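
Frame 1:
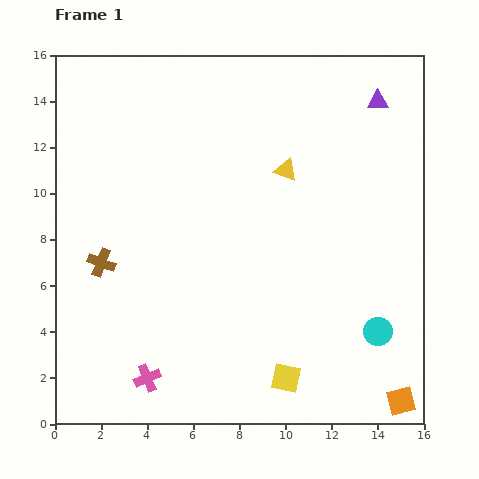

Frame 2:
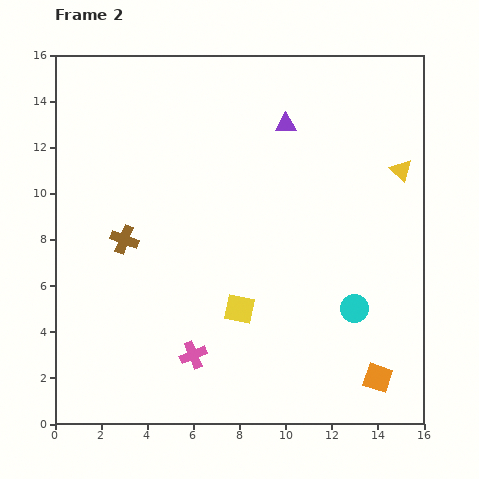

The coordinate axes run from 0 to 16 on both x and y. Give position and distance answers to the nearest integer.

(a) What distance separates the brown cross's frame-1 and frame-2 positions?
1

The brown cross moved from (2, 7) to (3, 8), a distance of √(1² + 1²) ≈ 1.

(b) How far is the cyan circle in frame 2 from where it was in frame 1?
1

The cyan circle moved from (14, 4) to (13, 5), a distance of √(1² + 1²) ≈ 1.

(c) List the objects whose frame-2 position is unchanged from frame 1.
none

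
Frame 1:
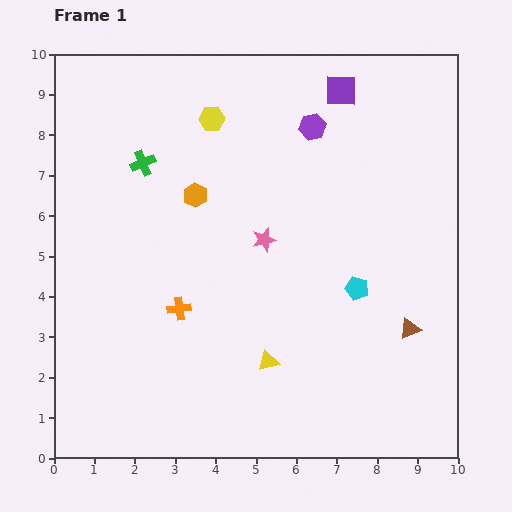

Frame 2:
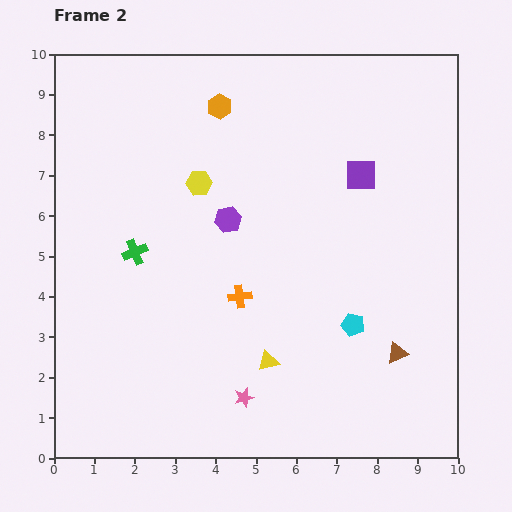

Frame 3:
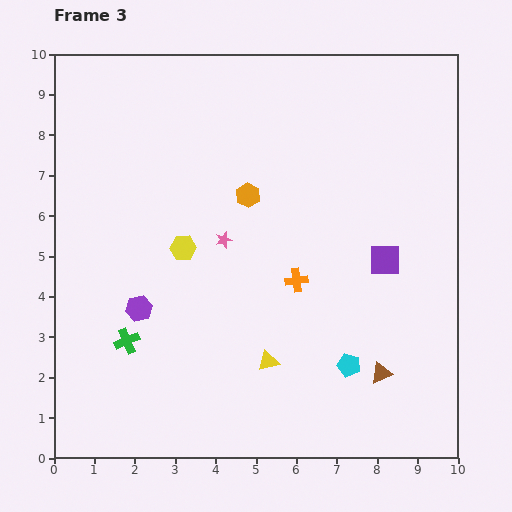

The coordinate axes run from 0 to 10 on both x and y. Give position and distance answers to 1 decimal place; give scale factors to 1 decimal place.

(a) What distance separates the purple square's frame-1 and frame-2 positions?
2.2

The purple square moved from (7.1, 9.1) to (7.6, 7.0), a distance of √(0.5² + 2.1²) ≈ 2.2.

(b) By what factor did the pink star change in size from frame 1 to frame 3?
0.7×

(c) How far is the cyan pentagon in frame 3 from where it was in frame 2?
1.0

The cyan pentagon moved from (7.4, 3.3) to (7.3, 2.3), a distance of √(0.1² + 1.0²) ≈ 1.0.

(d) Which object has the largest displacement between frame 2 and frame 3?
the pink star

(moved 3.9; next 3.1)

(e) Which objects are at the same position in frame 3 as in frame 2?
the yellow triangle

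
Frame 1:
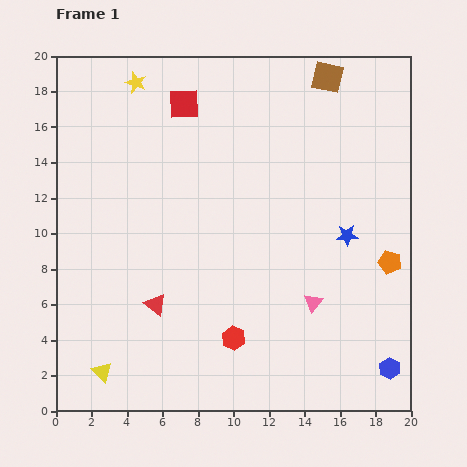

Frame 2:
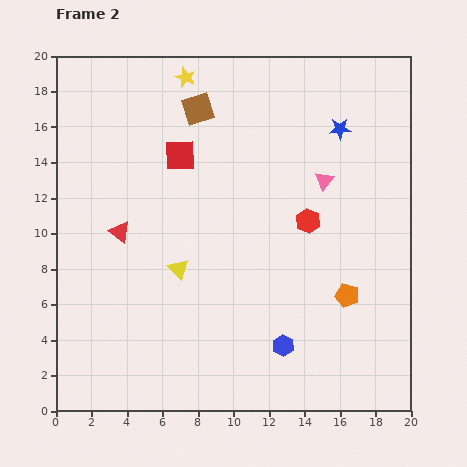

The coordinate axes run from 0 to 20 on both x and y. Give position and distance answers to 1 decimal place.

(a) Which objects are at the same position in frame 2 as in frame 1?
none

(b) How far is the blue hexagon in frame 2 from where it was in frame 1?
6.1

The blue hexagon moved from (18.8, 2.4) to (12.8, 3.7), a distance of √(6.0² + 1.3²) ≈ 6.1.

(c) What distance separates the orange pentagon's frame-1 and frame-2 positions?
3.1

The orange pentagon moved from (18.8, 8.4) to (16.4, 6.5), a distance of √(2.4² + 1.9²) ≈ 3.1.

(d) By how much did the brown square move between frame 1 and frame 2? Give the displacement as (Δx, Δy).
(-7.3, -1.8)

The brown square was at (15.3, 18.8) in frame 1 and (8.0, 17.0) in frame 2.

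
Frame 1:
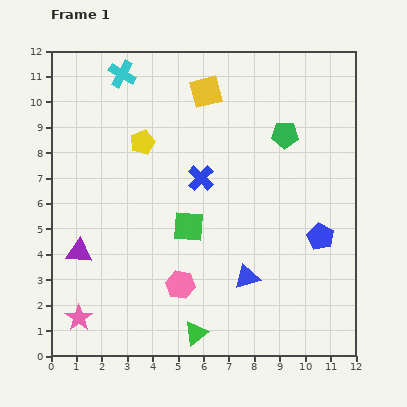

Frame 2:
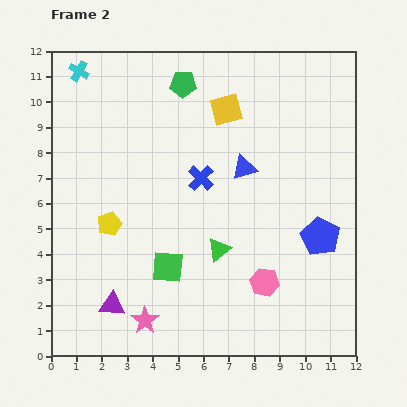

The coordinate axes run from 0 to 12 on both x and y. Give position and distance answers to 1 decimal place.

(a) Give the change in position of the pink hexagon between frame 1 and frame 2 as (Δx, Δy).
(3.3, 0.1)

The pink hexagon was at (5.1, 2.8) in frame 1 and (8.4, 2.9) in frame 2.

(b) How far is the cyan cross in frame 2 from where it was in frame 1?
1.7

The cyan cross moved from (2.8, 11.1) to (1.1, 11.2), a distance of √(1.7² + 0.1²) ≈ 1.7.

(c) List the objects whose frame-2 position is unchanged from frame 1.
the blue cross, the blue pentagon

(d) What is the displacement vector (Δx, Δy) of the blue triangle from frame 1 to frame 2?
(-0.1, 4.3)

The blue triangle was at (7.7, 3.1) in frame 1 and (7.6, 7.4) in frame 2.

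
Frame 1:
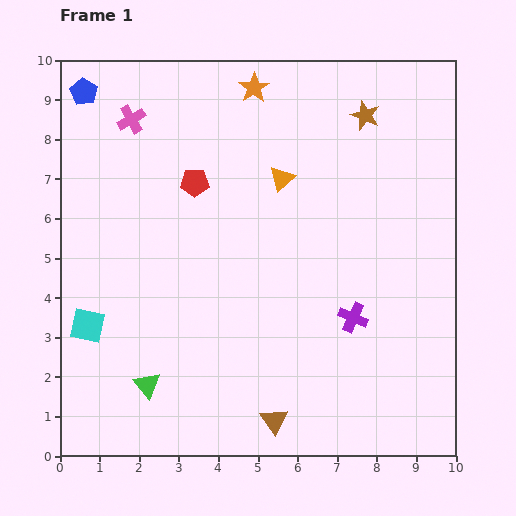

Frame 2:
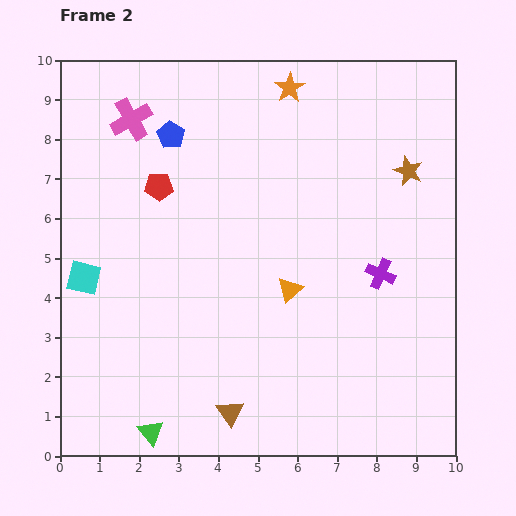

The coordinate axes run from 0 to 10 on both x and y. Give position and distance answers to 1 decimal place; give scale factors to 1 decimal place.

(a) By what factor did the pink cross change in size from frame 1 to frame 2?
1.5×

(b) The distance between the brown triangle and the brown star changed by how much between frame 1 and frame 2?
-0.4

Distance in frame 1: 8.0. Distance in frame 2: 7.6.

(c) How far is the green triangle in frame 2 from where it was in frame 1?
1.2

The green triangle moved from (2.2, 1.8) to (2.3, 0.6), a distance of √(0.1² + 1.2²) ≈ 1.2.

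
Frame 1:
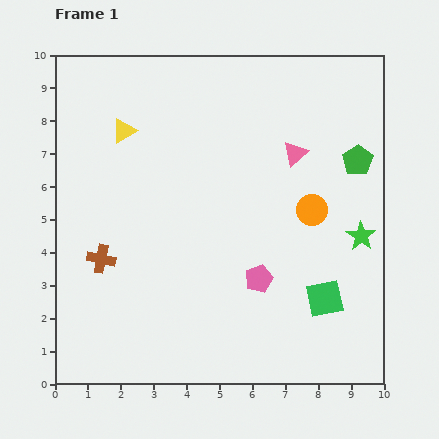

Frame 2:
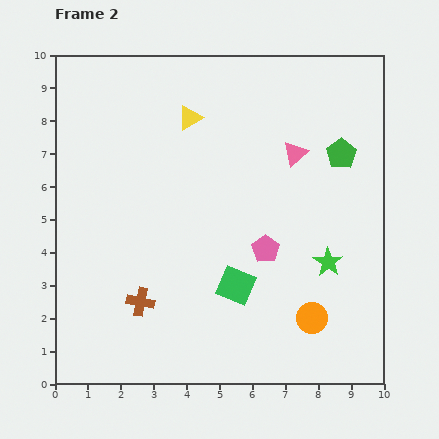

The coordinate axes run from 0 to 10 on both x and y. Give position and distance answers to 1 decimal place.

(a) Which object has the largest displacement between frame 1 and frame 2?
the orange circle

(moved 3.3; next 2.7)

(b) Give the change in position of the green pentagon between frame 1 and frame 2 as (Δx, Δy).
(-0.5, 0.2)

The green pentagon was at (9.2, 6.8) in frame 1 and (8.7, 7.0) in frame 2.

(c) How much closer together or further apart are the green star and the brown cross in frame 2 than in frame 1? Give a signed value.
-2.1

Distance in frame 1: 7.9. Distance in frame 2: 5.8.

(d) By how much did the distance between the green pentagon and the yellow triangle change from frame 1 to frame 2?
-2.5

Distance in frame 1: 7.2. Distance in frame 2: 4.7.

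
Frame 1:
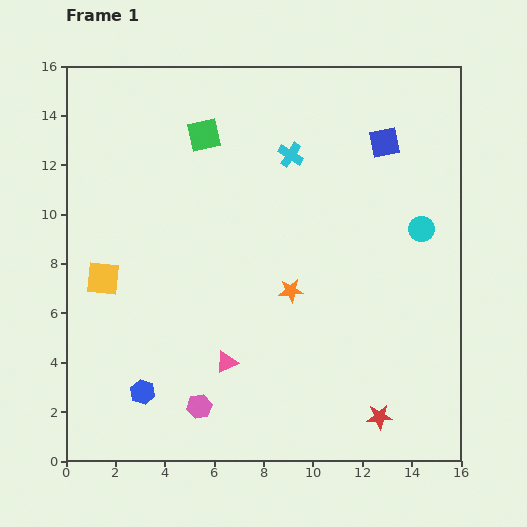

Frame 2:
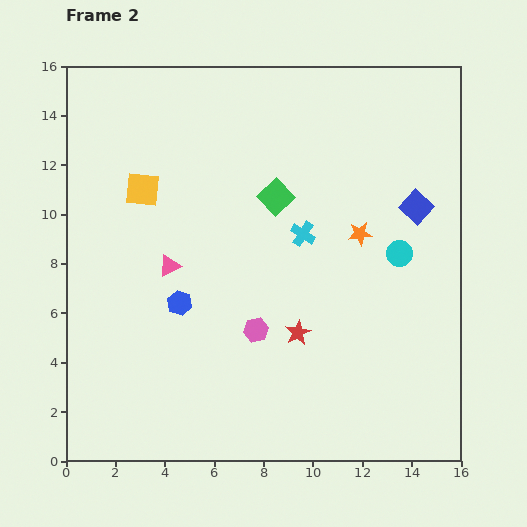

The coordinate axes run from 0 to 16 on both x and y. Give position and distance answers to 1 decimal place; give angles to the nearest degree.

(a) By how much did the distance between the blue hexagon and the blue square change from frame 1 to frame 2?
-3.7

Distance in frame 1: 14.1. Distance in frame 2: 10.4.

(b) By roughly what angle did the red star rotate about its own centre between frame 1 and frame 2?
25° counter-clockwise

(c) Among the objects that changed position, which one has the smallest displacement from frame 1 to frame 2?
the cyan circle

(moved 1.3)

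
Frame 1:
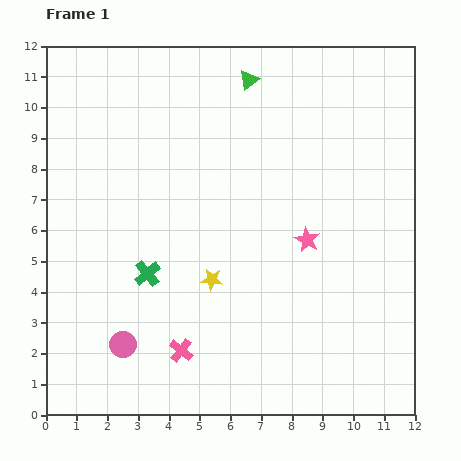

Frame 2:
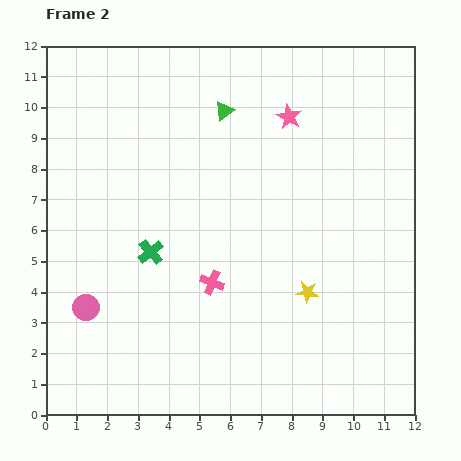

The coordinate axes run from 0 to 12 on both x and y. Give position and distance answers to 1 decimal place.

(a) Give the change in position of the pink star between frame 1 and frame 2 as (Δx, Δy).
(-0.6, 4.0)

The pink star was at (8.5, 5.7) in frame 1 and (7.9, 9.7) in frame 2.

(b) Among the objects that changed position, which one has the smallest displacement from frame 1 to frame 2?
the green cross

(moved 0.7)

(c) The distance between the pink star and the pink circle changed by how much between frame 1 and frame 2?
+2.2

Distance in frame 1: 6.9. Distance in frame 2: 9.1.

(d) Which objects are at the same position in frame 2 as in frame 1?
none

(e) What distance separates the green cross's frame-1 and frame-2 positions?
0.7

The green cross moved from (3.3, 4.6) to (3.4, 5.3), a distance of √(0.1² + 0.7²) ≈ 0.7.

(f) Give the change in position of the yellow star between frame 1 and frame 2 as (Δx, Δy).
(3.1, -0.4)

The yellow star was at (5.4, 4.4) in frame 1 and (8.5, 4.0) in frame 2.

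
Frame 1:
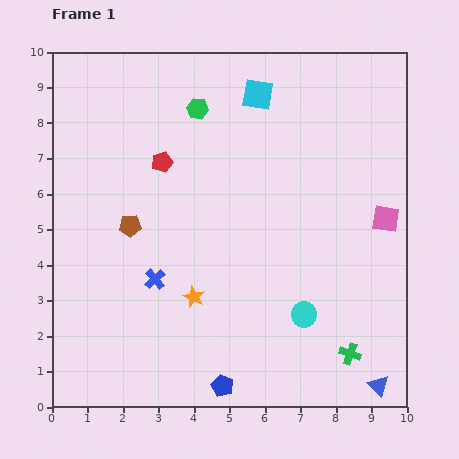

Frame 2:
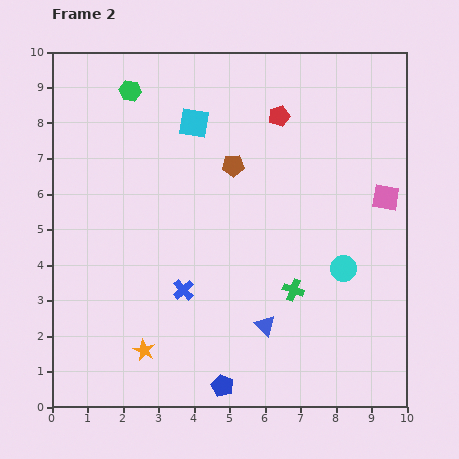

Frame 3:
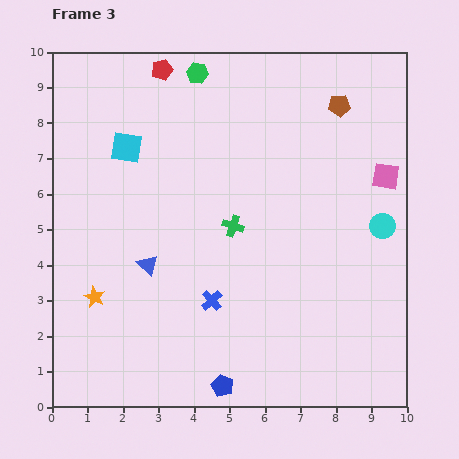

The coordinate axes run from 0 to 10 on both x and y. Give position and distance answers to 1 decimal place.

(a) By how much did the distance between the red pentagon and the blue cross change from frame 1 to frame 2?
+2.3

Distance in frame 1: 3.3. Distance in frame 2: 5.6.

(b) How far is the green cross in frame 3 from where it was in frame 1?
4.9

The green cross moved from (8.4, 1.5) to (5.1, 5.1), a distance of √(3.3² + 3.6²) ≈ 4.9.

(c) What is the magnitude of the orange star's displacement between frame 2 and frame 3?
2.1

The orange star moved from (2.6, 1.6) to (1.2, 3.1), a distance of √(1.4² + 1.5²) ≈ 2.1.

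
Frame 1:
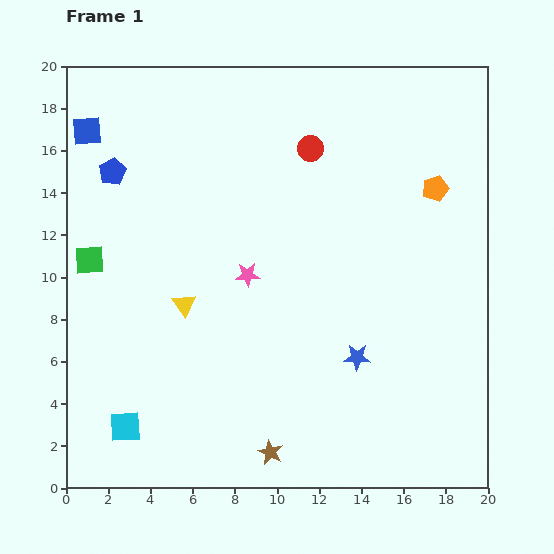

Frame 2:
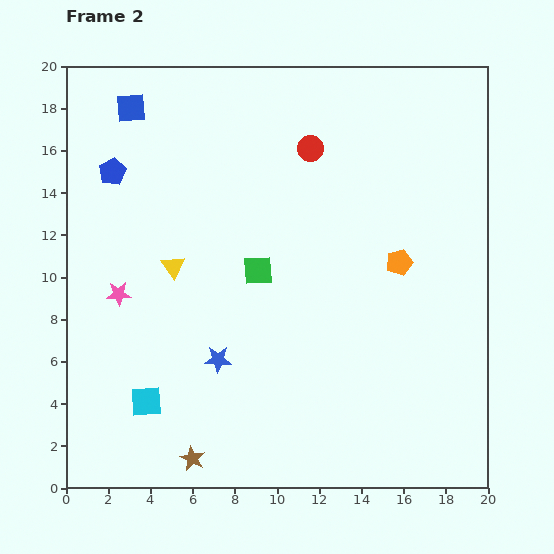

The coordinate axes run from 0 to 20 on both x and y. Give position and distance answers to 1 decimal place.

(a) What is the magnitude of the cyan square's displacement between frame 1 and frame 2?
1.6

The cyan square moved from (2.8, 2.9) to (3.8, 4.1), a distance of √(1.0² + 1.2²) ≈ 1.6.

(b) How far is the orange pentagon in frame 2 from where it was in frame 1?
3.9

The orange pentagon moved from (17.5, 14.2) to (15.8, 10.7), a distance of √(1.7² + 3.5²) ≈ 3.9.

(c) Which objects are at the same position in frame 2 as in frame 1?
the red circle, the blue pentagon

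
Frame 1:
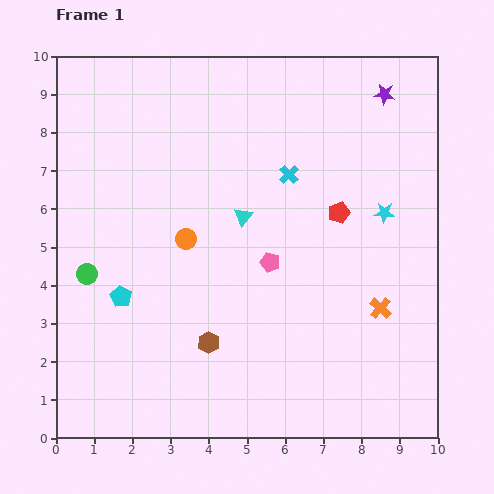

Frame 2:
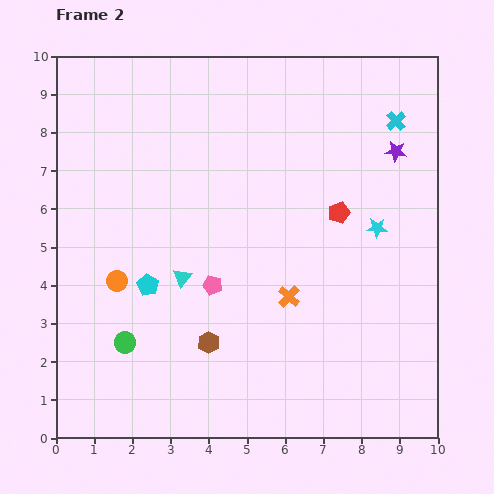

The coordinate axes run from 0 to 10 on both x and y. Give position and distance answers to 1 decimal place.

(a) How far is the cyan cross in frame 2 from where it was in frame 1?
3.1

The cyan cross moved from (6.1, 6.9) to (8.9, 8.3), a distance of √(2.8² + 1.4²) ≈ 3.1.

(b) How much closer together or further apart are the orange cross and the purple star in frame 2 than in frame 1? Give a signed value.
-0.9

Distance in frame 1: 5.6. Distance in frame 2: 4.7.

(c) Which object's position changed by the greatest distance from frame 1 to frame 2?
the cyan cross

(moved 3.1; next 2.4)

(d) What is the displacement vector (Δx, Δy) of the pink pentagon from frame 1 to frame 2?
(-1.5, -0.6)

The pink pentagon was at (5.6, 4.6) in frame 1 and (4.1, 4.0) in frame 2.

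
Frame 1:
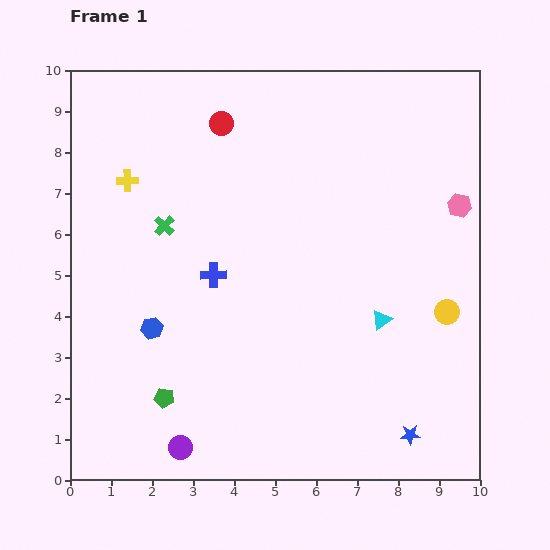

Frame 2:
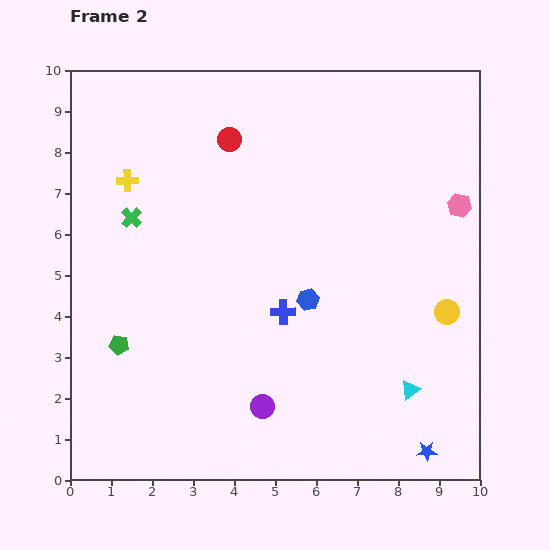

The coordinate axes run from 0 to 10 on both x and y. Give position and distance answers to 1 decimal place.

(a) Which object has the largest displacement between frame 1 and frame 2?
the blue hexagon

(moved 3.9; next 2.2)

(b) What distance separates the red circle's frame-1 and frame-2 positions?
0.4

The red circle moved from (3.7, 8.7) to (3.9, 8.3), a distance of √(0.2² + 0.4²) ≈ 0.4.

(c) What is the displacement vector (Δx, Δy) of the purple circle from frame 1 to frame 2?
(2.0, 1.0)

The purple circle was at (2.7, 0.8) in frame 1 and (4.7, 1.8) in frame 2.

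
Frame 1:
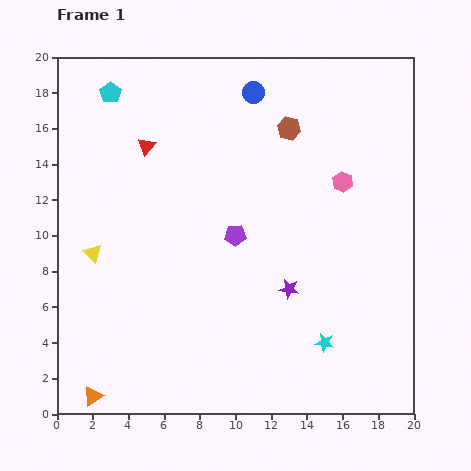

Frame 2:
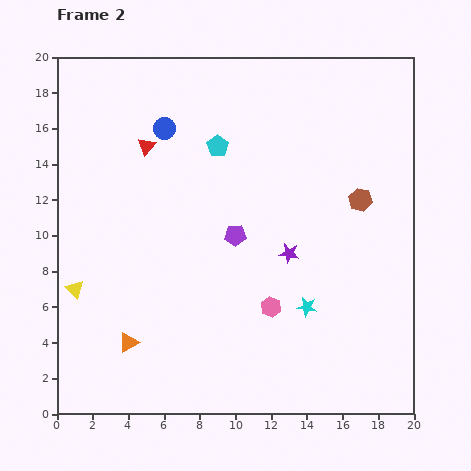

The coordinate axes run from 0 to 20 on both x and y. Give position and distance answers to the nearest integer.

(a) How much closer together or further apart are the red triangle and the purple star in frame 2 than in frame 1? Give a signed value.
-1

Distance in frame 1: 11. Distance in frame 2: 10.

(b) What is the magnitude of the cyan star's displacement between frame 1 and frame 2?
2

The cyan star moved from (15, 4) to (14, 6), a distance of √(1² + 2²) ≈ 2.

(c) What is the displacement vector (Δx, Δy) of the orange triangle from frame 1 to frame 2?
(2, 3)

The orange triangle was at (2, 1) in frame 1 and (4, 4) in frame 2.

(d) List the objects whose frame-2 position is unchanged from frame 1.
the red triangle, the purple pentagon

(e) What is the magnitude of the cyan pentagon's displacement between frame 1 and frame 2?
7

The cyan pentagon moved from (3, 18) to (9, 15), a distance of √(6² + 3²) ≈ 7.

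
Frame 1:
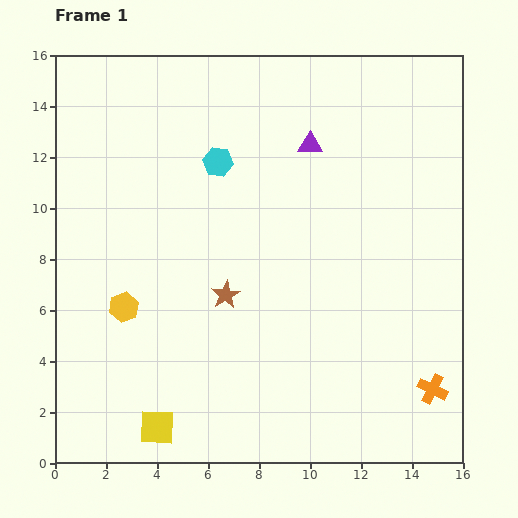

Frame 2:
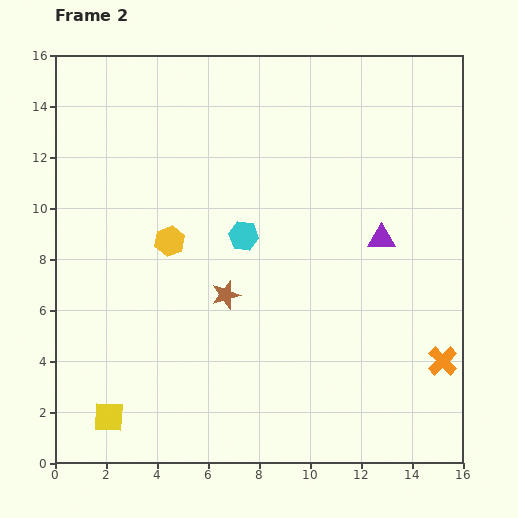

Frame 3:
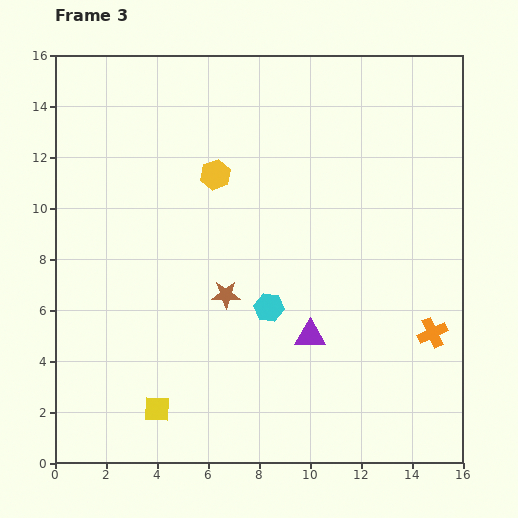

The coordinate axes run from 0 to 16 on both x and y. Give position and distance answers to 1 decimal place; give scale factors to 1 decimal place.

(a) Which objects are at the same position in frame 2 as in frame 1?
the brown star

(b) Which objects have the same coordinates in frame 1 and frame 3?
the brown star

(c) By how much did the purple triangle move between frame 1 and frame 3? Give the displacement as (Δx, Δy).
(0.0, -7.5)

The purple triangle was at (10.0, 12.5) in frame 1 and (10.0, 5.0) in frame 3.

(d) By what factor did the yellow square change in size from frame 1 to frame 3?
0.7×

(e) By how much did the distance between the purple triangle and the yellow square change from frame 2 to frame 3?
-6.1

Distance in frame 2: 12.8. Distance in frame 3: 6.7.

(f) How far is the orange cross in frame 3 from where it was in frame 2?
1.2

The orange cross moved from (15.2, 4.0) to (14.8, 5.1), a distance of √(0.4² + 1.1²) ≈ 1.2.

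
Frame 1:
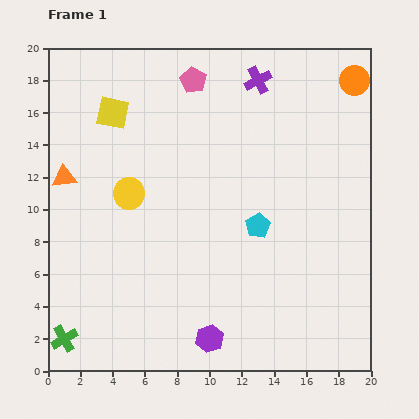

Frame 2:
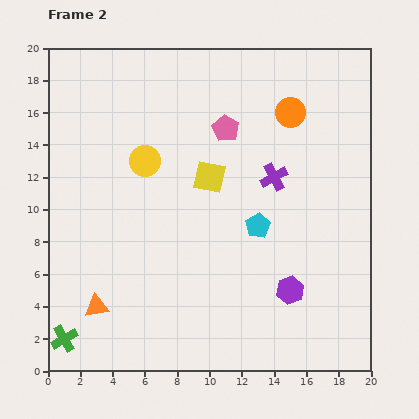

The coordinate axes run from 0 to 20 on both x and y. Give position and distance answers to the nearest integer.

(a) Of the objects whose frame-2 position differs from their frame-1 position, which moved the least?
the yellow circle

(moved 2)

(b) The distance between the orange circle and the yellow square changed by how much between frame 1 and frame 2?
-9

Distance in frame 1: 15. Distance in frame 2: 6.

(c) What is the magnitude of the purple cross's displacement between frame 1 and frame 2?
6

The purple cross moved from (13, 18) to (14, 12), a distance of √(1² + 6²) ≈ 6.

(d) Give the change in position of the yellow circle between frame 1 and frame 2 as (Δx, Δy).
(1, 2)

The yellow circle was at (5, 11) in frame 1 and (6, 13) in frame 2.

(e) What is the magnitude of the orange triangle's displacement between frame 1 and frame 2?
8

The orange triangle moved from (1, 12) to (3, 4), a distance of √(2² + 8²) ≈ 8.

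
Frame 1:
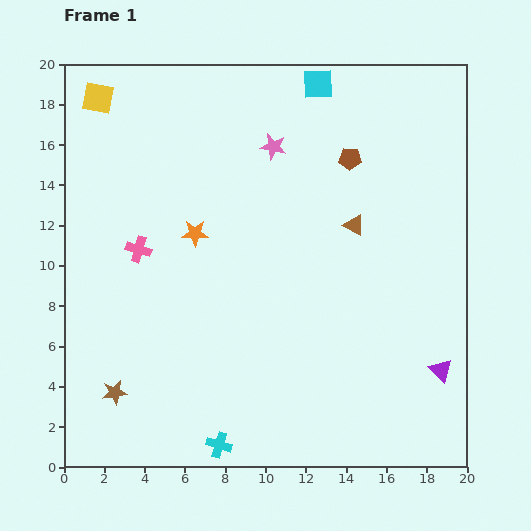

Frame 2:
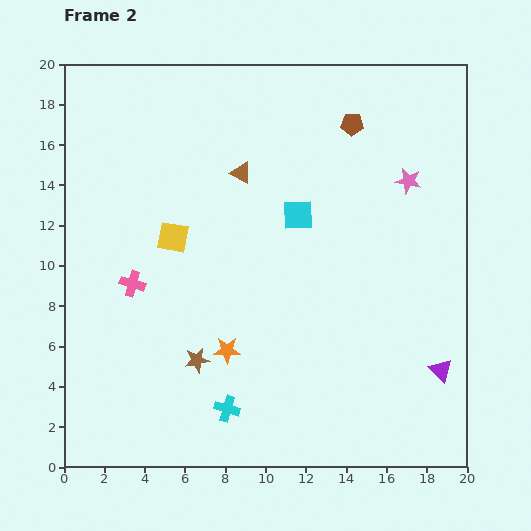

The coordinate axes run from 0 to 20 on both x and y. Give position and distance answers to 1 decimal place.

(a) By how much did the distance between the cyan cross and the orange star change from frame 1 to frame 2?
-7.7

Distance in frame 1: 10.6. Distance in frame 2: 2.9.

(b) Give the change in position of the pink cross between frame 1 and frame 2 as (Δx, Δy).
(-0.3, -1.7)

The pink cross was at (3.7, 10.8) in frame 1 and (3.4, 9.1) in frame 2.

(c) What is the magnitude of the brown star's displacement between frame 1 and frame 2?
4.4

The brown star moved from (2.5, 3.7) to (6.6, 5.3), a distance of √(4.1² + 1.6²) ≈ 4.4.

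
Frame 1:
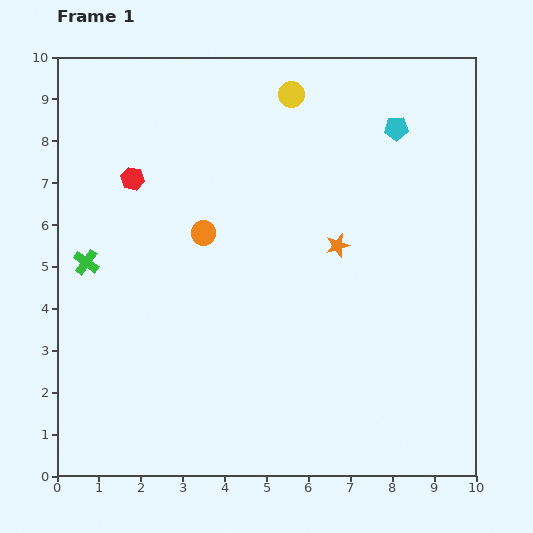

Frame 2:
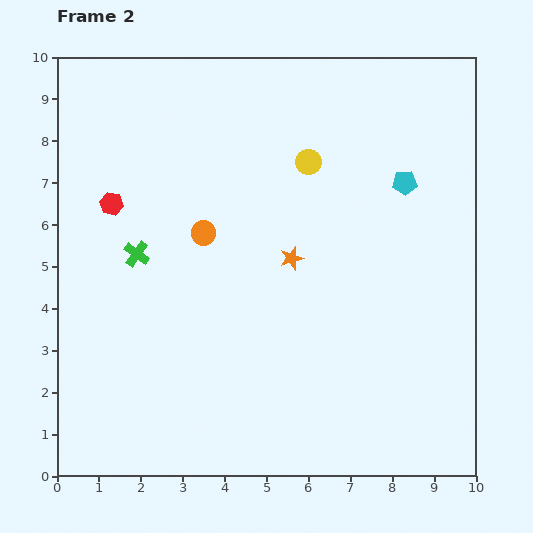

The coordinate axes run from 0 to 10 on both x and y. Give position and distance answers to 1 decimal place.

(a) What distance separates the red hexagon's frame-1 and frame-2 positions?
0.8

The red hexagon moved from (1.8, 7.1) to (1.3, 6.5), a distance of √(0.5² + 0.6²) ≈ 0.8.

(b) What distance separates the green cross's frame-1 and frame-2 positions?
1.2

The green cross moved from (0.7, 5.1) to (1.9, 5.3), a distance of √(1.2² + 0.2²) ≈ 1.2.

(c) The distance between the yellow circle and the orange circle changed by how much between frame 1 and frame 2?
-0.9

Distance in frame 1: 3.9. Distance in frame 2: 3.0.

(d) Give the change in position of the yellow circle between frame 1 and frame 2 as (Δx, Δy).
(0.4, -1.6)

The yellow circle was at (5.6, 9.1) in frame 1 and (6.0, 7.5) in frame 2.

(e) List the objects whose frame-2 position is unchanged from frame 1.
the orange circle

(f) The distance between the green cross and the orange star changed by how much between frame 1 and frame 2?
-2.3

Distance in frame 1: 6.0. Distance in frame 2: 3.7.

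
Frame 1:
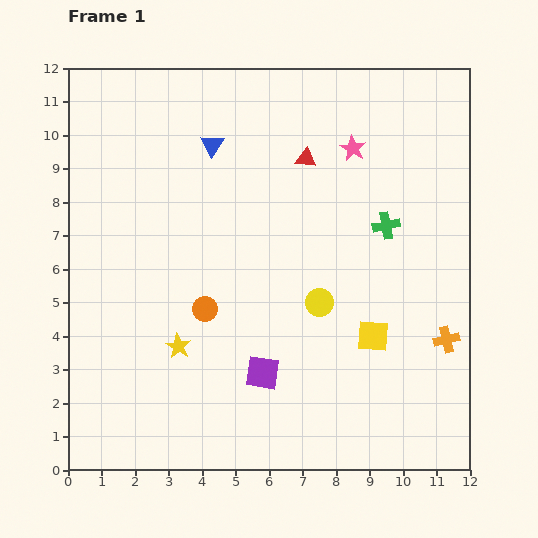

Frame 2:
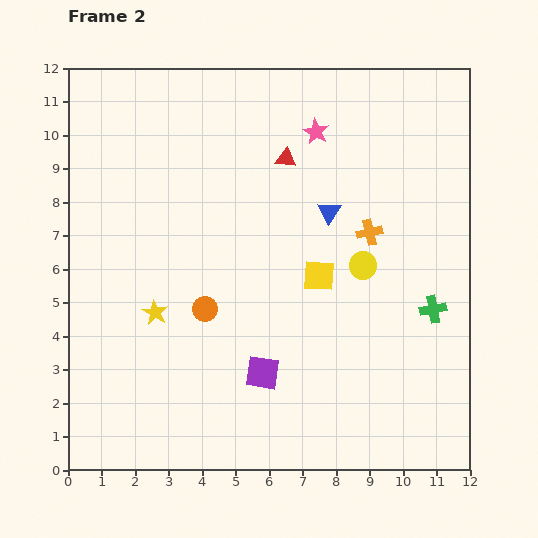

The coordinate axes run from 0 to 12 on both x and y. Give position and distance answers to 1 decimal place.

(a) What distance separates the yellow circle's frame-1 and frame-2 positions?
1.7

The yellow circle moved from (7.5, 5.0) to (8.8, 6.1), a distance of √(1.3² + 1.1²) ≈ 1.7.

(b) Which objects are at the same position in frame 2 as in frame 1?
the purple square, the orange circle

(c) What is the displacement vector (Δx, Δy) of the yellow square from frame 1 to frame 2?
(-1.6, 1.8)

The yellow square was at (9.1, 4.0) in frame 1 and (7.5, 5.8) in frame 2.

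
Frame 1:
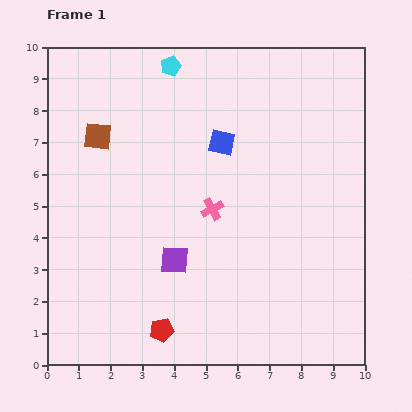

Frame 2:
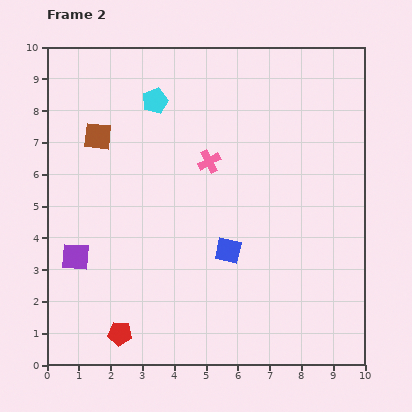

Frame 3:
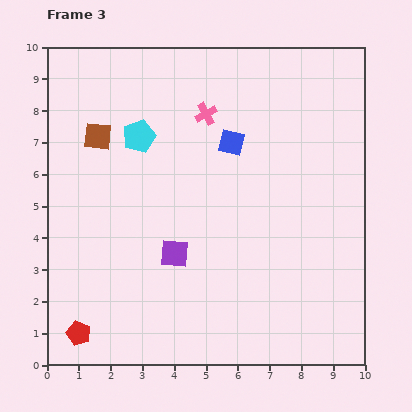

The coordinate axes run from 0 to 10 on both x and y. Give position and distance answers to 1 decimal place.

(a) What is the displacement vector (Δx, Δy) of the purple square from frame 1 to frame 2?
(-3.1, 0.1)

The purple square was at (4.0, 3.3) in frame 1 and (0.9, 3.4) in frame 2.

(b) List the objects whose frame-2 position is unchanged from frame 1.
the brown square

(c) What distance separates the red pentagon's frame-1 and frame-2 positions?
1.3

The red pentagon moved from (3.6, 1.1) to (2.3, 1.0), a distance of √(1.3² + 0.1²) ≈ 1.3.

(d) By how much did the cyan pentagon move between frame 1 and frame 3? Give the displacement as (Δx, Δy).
(-1.0, -2.2)

The cyan pentagon was at (3.9, 9.4) in frame 1 and (2.9, 7.2) in frame 3.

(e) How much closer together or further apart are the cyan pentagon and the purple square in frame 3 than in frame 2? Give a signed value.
-1.6

Distance in frame 2: 5.5. Distance in frame 3: 3.9.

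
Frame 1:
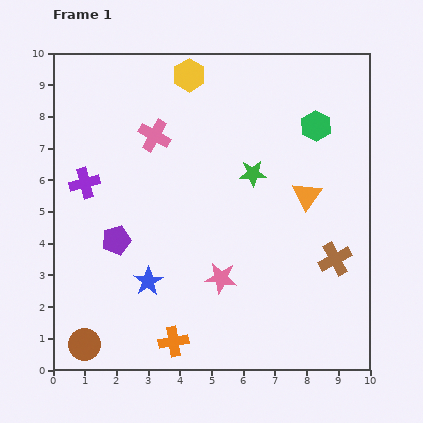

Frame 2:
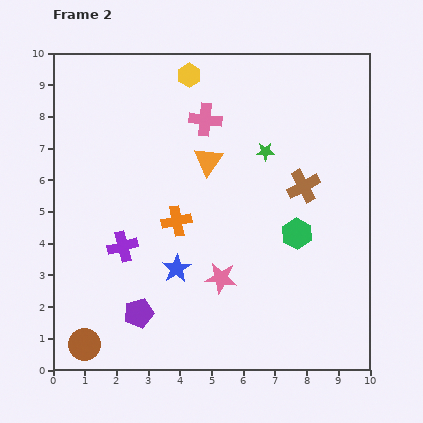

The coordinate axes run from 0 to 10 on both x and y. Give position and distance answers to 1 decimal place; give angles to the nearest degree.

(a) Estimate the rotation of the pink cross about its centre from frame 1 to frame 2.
23° counter-clockwise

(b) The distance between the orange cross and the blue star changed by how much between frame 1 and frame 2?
-0.6

Distance in frame 1: 2.1. Distance in frame 2: 1.5.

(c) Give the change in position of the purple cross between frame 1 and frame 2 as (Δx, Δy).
(1.2, -2.0)

The purple cross was at (1.0, 5.9) in frame 1 and (2.2, 3.9) in frame 2.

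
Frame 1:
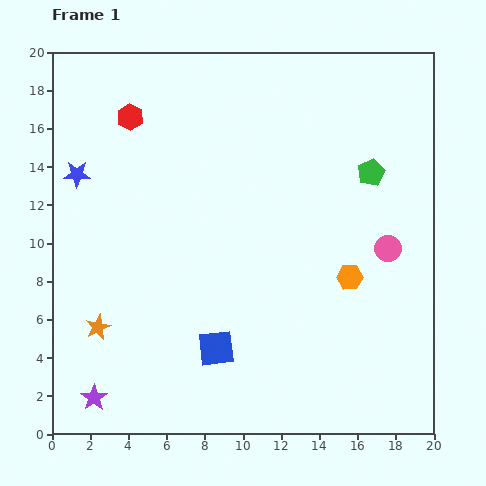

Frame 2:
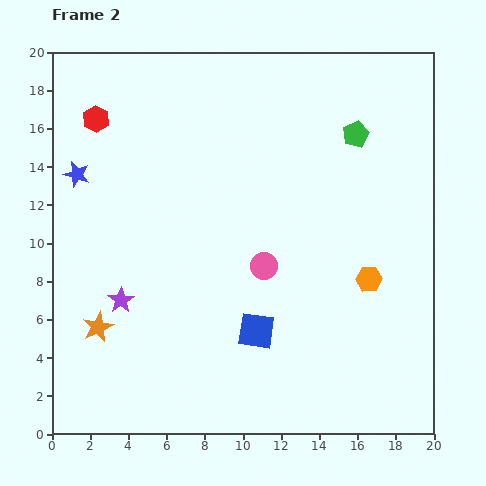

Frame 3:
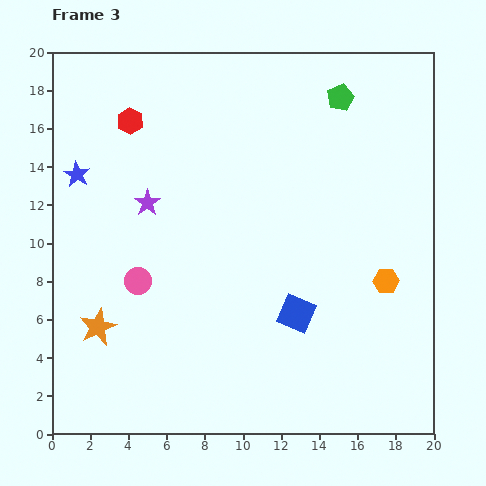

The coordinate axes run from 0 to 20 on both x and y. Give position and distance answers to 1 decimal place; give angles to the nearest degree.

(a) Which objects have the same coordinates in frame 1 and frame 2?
the blue star, the orange star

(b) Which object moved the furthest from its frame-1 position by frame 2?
the pink circle

(moved 6.6; next 5.3)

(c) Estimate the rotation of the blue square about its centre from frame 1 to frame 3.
30° clockwise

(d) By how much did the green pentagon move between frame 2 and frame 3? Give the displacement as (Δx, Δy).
(-0.8, 1.9)

The green pentagon was at (15.9, 15.7) in frame 2 and (15.1, 17.6) in frame 3.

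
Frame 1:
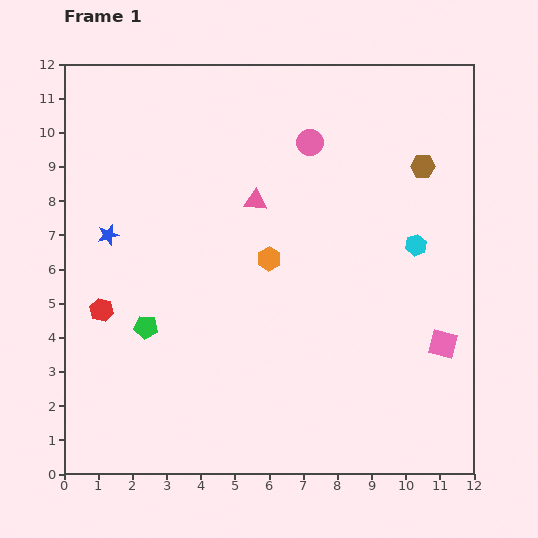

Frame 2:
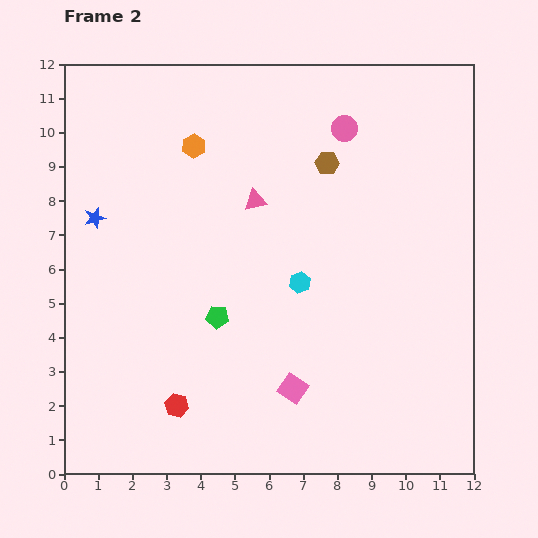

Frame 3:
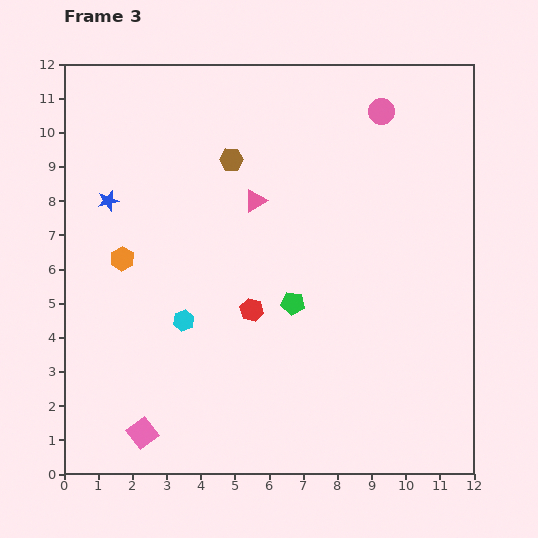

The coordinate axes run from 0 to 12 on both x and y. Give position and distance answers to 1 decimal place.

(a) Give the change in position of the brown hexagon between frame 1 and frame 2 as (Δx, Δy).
(-2.8, 0.1)

The brown hexagon was at (10.5, 9.0) in frame 1 and (7.7, 9.1) in frame 2.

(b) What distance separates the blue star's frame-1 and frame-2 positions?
0.6

The blue star moved from (1.3, 7.0) to (0.9, 7.5), a distance of √(0.4² + 0.5²) ≈ 0.6.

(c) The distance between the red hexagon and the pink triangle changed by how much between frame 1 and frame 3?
-2.3

Distance in frame 1: 5.5. Distance in frame 3: 3.2.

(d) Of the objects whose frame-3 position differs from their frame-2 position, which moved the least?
the blue star

(moved 0.6)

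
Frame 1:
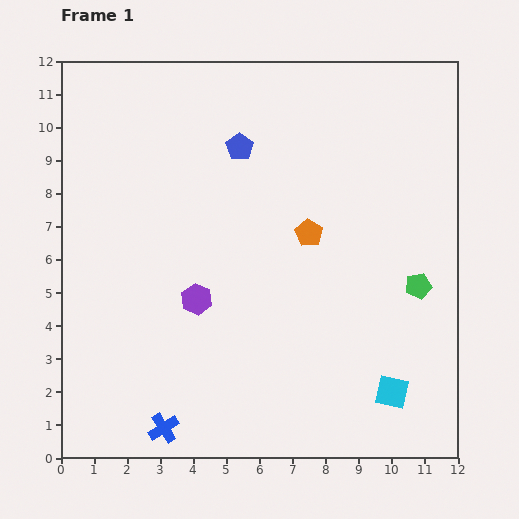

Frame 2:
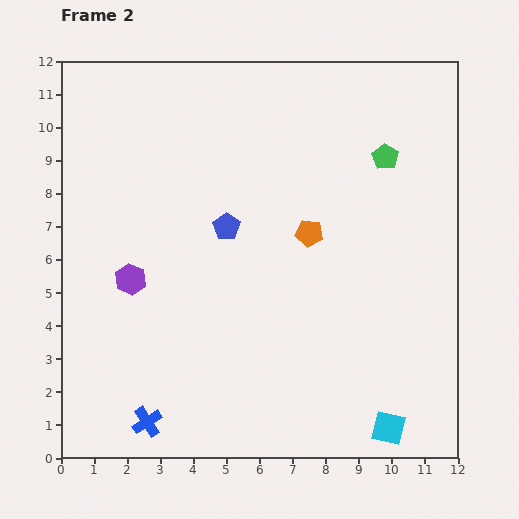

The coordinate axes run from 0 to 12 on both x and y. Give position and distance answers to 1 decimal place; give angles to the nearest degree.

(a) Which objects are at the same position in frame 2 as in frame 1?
the orange pentagon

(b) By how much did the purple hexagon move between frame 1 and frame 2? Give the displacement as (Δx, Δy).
(-2.0, 0.6)

The purple hexagon was at (4.1, 4.8) in frame 1 and (2.1, 5.4) in frame 2.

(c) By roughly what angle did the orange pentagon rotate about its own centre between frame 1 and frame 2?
24° counter-clockwise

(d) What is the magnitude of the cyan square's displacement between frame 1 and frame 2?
1.1

The cyan square moved from (10.0, 2.0) to (9.9, 0.9), a distance of √(0.1² + 1.1²) ≈ 1.1.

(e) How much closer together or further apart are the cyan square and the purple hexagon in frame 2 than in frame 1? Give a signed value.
+2.5

Distance in frame 1: 6.5. Distance in frame 2: 9.0.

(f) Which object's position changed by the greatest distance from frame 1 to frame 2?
the green pentagon

(moved 4.0; next 2.4)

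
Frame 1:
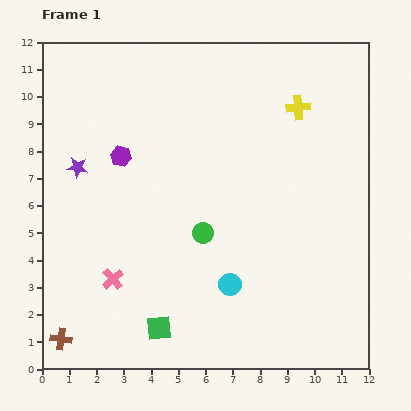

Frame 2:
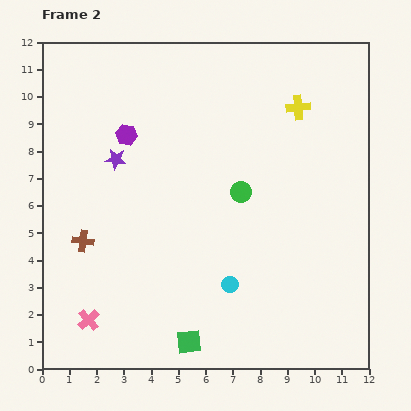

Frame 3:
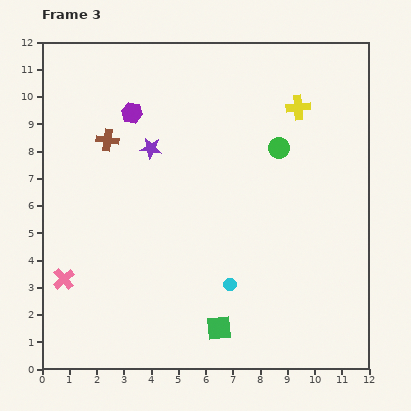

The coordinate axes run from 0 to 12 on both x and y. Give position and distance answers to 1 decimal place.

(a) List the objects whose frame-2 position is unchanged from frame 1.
the cyan circle, the yellow cross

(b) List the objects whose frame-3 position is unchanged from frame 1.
the cyan circle, the yellow cross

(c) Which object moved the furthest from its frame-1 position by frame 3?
the brown cross

(moved 7.5; next 4.2)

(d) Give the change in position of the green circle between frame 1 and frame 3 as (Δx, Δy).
(2.8, 3.1)

The green circle was at (5.9, 5.0) in frame 1 and (8.7, 8.1) in frame 3.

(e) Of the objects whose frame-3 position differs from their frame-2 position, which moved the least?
the purple hexagon

(moved 0.8)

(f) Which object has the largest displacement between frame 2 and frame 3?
the brown cross

(moved 3.8; next 2.1)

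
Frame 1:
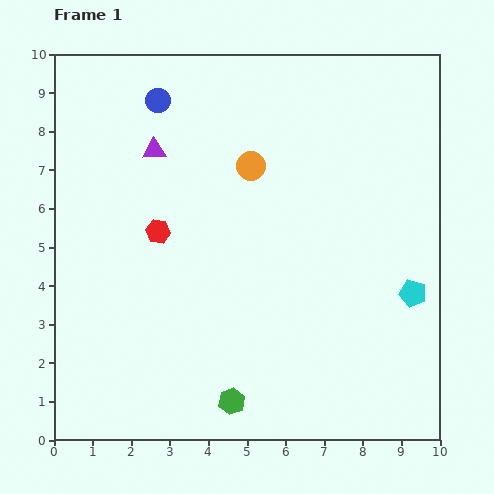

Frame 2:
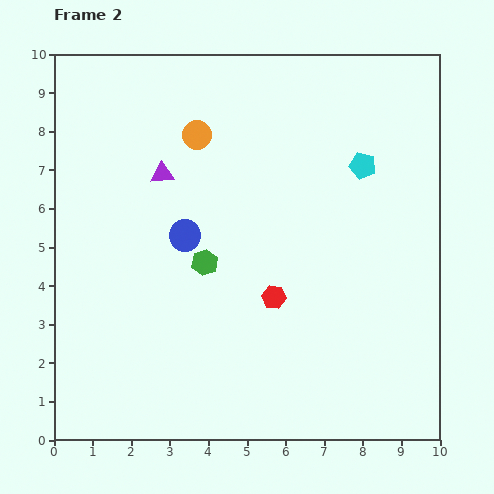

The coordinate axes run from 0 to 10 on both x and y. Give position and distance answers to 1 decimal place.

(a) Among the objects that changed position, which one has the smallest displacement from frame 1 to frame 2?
the purple triangle

(moved 0.6)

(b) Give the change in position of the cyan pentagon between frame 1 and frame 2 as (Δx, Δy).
(-1.3, 3.3)

The cyan pentagon was at (9.3, 3.8) in frame 1 and (8.0, 7.1) in frame 2.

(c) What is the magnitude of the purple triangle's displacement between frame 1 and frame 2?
0.6

The purple triangle moved from (2.6, 7.5) to (2.8, 6.9), a distance of √(0.2² + 0.6²) ≈ 0.6.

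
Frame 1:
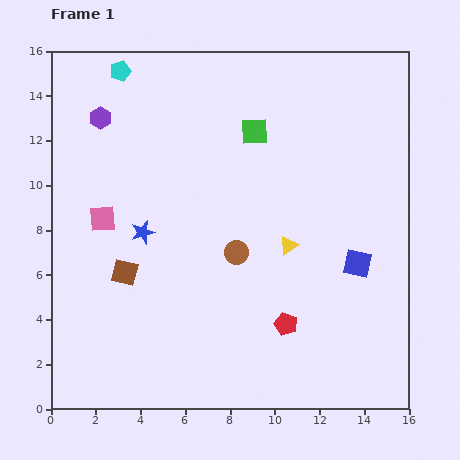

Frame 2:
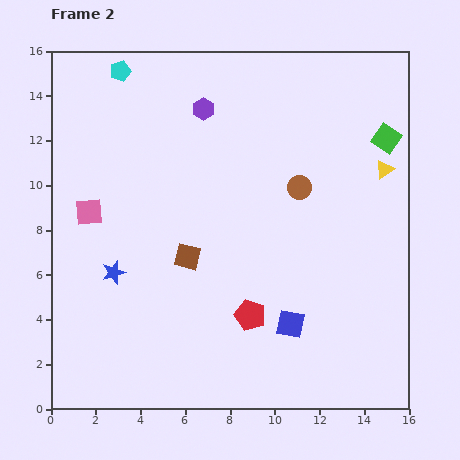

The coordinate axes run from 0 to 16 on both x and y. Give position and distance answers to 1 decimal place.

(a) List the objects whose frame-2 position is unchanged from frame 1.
the cyan pentagon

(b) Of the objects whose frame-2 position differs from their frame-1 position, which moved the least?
the pink square

(moved 0.7)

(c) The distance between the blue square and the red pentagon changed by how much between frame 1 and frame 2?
-2.4

Distance in frame 1: 4.2. Distance in frame 2: 1.8.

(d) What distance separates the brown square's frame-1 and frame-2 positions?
2.9

The brown square moved from (3.3, 6.1) to (6.1, 6.8), a distance of √(2.8² + 0.7²) ≈ 2.9.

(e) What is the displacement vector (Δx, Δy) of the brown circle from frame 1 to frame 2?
(2.8, 2.9)

The brown circle was at (8.3, 7.0) in frame 1 and (11.1, 9.9) in frame 2.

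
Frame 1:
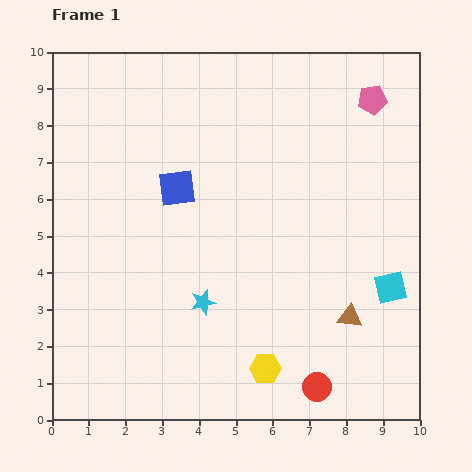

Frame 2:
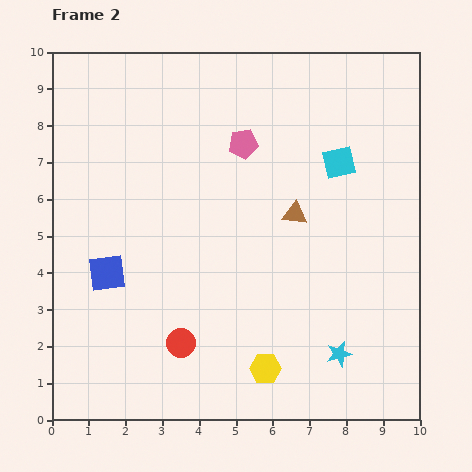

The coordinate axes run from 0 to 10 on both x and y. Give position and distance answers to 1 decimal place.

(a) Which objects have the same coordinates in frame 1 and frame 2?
the yellow hexagon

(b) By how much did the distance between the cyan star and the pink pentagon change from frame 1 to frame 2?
-0.9

Distance in frame 1: 7.2. Distance in frame 2: 6.3.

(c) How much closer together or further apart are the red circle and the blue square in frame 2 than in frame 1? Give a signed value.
-3.8

Distance in frame 1: 6.6. Distance in frame 2: 2.8.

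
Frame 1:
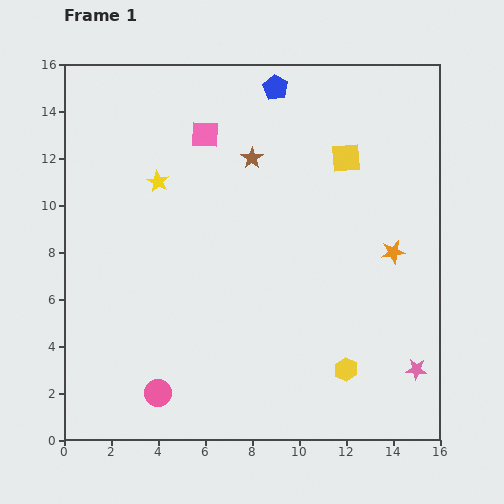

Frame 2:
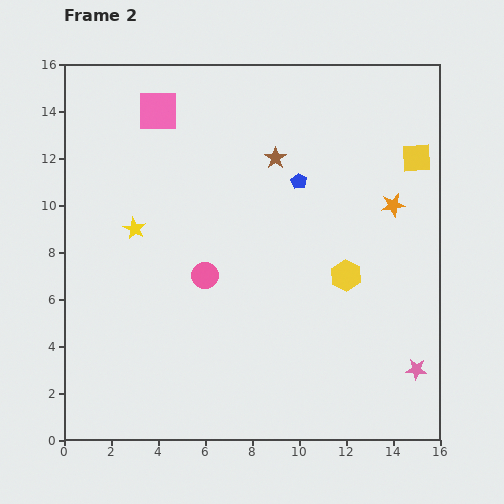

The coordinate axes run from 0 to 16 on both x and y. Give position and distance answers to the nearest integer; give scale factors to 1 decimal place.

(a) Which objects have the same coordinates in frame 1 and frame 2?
the pink star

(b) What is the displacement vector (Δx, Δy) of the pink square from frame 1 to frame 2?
(-2, 1)

The pink square was at (6, 13) in frame 1 and (4, 14) in frame 2.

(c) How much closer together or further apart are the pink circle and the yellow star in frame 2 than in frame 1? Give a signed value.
-5

Distance in frame 1: 9. Distance in frame 2: 4.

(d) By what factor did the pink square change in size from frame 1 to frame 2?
1.5×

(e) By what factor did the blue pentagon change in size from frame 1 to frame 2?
0.6×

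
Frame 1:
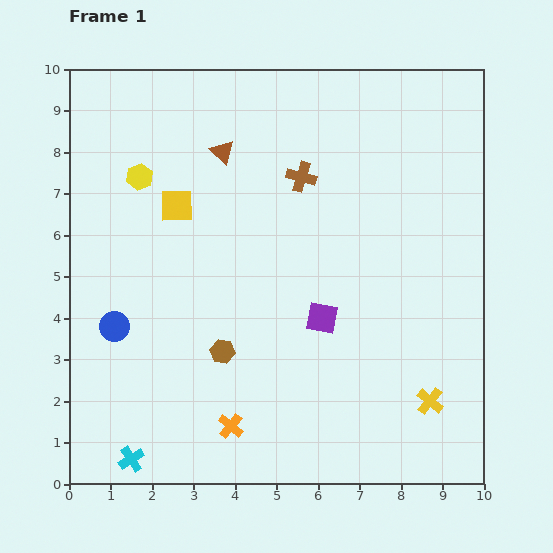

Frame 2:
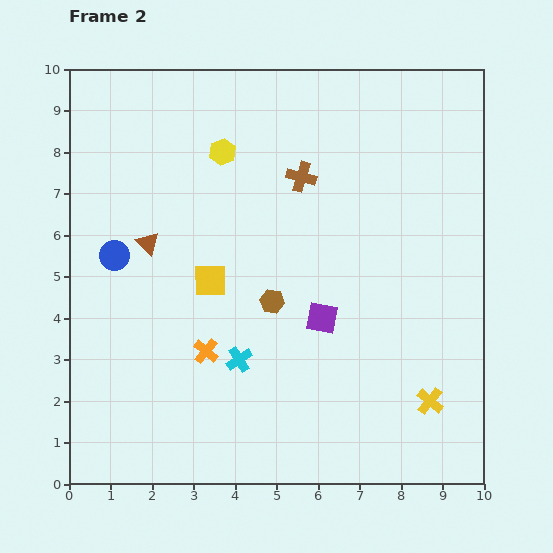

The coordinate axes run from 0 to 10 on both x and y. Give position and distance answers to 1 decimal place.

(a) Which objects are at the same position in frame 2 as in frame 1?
the purple square, the yellow cross, the brown cross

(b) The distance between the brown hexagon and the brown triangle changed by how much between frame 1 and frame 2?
-1.5

Distance in frame 1: 4.8. Distance in frame 2: 3.3.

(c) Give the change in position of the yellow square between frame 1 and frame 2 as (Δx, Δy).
(0.8, -1.8)

The yellow square was at (2.6, 6.7) in frame 1 and (3.4, 4.9) in frame 2.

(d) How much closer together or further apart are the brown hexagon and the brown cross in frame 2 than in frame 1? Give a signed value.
-1.5

Distance in frame 1: 4.6. Distance in frame 2: 3.1.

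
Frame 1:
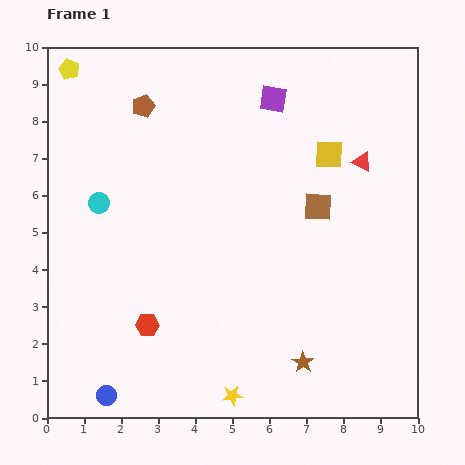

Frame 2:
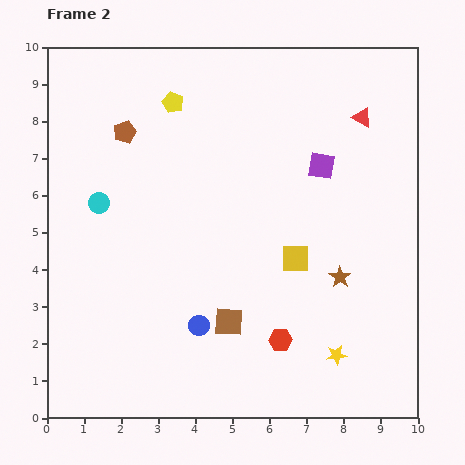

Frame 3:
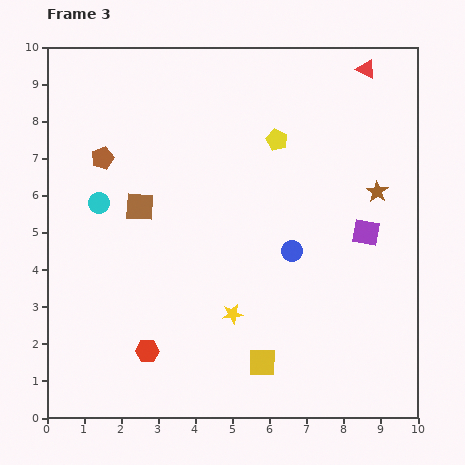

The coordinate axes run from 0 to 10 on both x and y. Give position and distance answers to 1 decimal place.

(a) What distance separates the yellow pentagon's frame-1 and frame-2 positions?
2.9

The yellow pentagon moved from (0.6, 9.4) to (3.4, 8.5), a distance of √(2.8² + 0.9²) ≈ 2.9.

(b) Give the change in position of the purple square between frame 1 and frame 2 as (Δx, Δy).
(1.3, -1.8)

The purple square was at (6.1, 8.6) in frame 1 and (7.4, 6.8) in frame 2.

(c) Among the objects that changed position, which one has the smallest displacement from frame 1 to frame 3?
the red hexagon

(moved 0.7)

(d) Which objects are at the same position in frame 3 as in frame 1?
the cyan circle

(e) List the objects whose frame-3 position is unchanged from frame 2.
the cyan circle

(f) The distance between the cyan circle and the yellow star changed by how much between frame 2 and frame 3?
-2.9

Distance in frame 2: 7.6. Distance in frame 3: 4.7.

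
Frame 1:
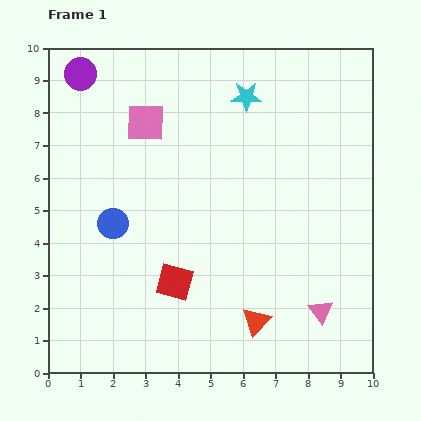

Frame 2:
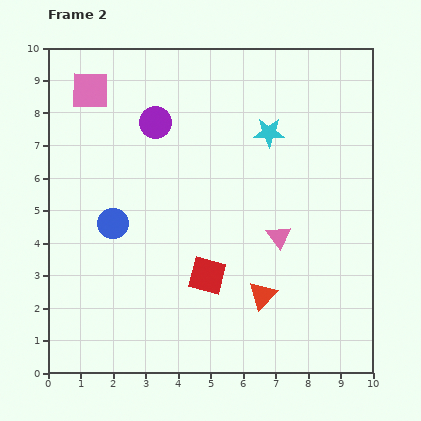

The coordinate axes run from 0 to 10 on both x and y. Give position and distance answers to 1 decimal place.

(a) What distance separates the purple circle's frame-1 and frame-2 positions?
2.7

The purple circle moved from (1.0, 9.2) to (3.3, 7.7), a distance of √(2.3² + 1.5²) ≈ 2.7.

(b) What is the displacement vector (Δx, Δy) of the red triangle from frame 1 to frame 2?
(0.2, 0.8)

The red triangle was at (6.4, 1.6) in frame 1 and (6.6, 2.4) in frame 2.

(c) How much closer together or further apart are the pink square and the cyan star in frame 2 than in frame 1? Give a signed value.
+2.5

Distance in frame 1: 3.2. Distance in frame 2: 5.7.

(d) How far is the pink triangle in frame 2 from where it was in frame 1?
2.6

The pink triangle moved from (8.4, 1.9) to (7.1, 4.2), a distance of √(1.3² + 2.3²) ≈ 2.6.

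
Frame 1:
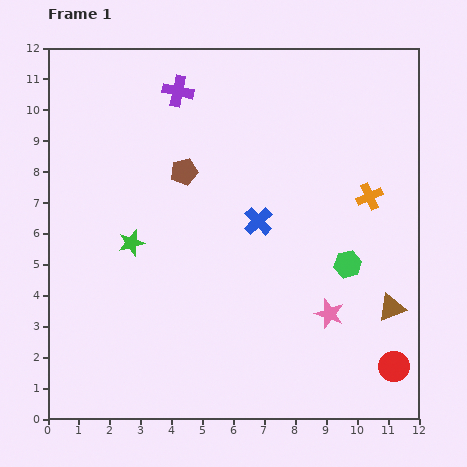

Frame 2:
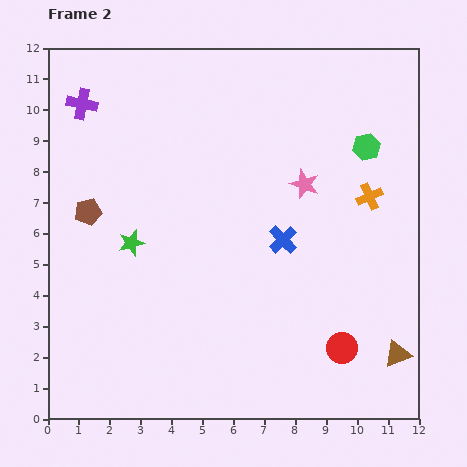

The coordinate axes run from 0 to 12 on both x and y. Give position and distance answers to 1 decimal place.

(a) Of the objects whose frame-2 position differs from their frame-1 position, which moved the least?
the blue cross

(moved 1.0)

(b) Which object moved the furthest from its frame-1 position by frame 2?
the pink star

(moved 4.3; next 3.8)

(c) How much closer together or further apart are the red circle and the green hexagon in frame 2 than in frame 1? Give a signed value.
+2.9

Distance in frame 1: 3.6. Distance in frame 2: 6.5.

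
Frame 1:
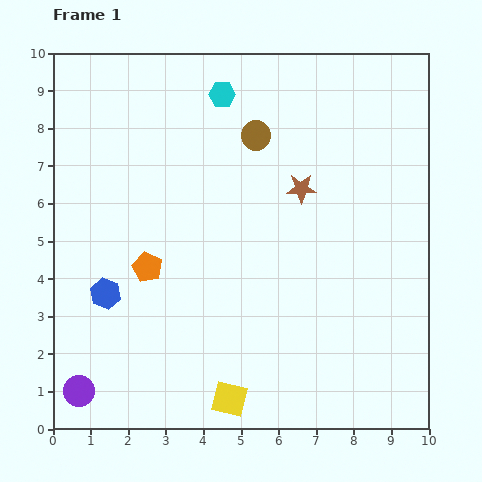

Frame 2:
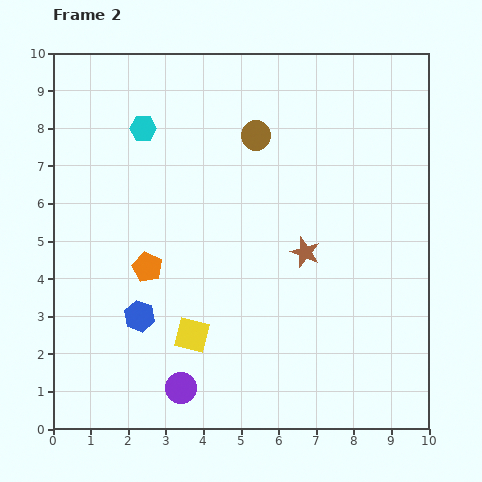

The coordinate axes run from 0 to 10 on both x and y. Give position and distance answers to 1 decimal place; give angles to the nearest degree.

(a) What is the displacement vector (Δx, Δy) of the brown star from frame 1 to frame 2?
(0.1, -1.7)

The brown star was at (6.6, 6.4) in frame 1 and (6.7, 4.7) in frame 2.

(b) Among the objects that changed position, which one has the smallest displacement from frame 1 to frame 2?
the blue hexagon

(moved 1.1)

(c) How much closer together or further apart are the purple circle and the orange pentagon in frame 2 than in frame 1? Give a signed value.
-0.5

Distance in frame 1: 3.8. Distance in frame 2: 3.3.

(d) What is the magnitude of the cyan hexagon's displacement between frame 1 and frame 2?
2.3

The cyan hexagon moved from (4.5, 8.9) to (2.4, 8.0), a distance of √(2.1² + 0.9²) ≈ 2.3.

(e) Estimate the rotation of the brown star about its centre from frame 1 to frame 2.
23° clockwise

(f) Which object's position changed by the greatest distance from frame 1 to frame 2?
the purple circle

(moved 2.7; next 2.3)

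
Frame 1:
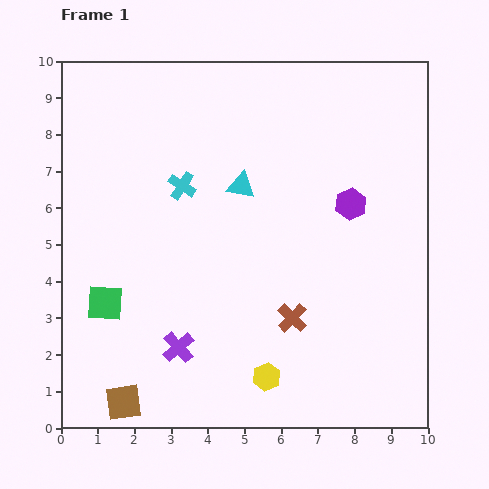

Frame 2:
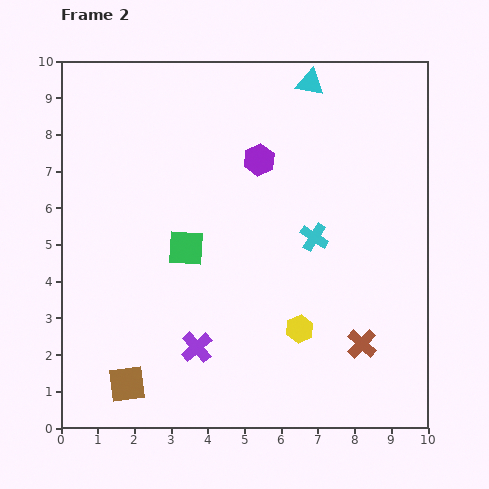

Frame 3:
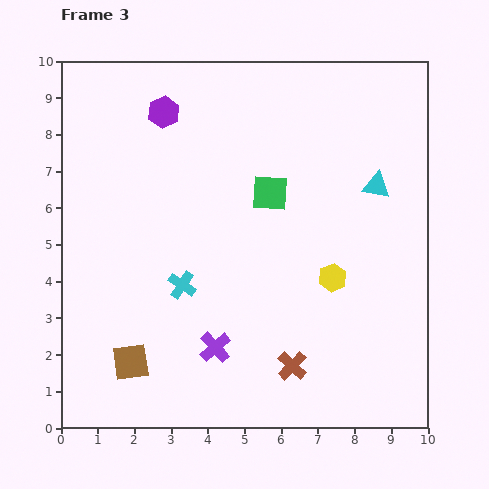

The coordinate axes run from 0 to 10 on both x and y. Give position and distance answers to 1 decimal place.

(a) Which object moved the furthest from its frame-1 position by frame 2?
the cyan cross

(moved 3.9; next 3.4)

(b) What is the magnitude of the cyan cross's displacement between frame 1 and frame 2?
3.9

The cyan cross moved from (3.3, 6.6) to (6.9, 5.2), a distance of √(3.6² + 1.4²) ≈ 3.9.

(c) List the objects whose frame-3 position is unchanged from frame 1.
none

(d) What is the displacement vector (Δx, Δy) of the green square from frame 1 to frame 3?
(4.5, 3.0)

The green square was at (1.2, 3.4) in frame 1 and (5.7, 6.4) in frame 3.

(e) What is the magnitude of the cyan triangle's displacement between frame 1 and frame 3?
3.7

The cyan triangle moved from (4.9, 6.6) to (8.6, 6.6), a distance of √(3.7² + 0.0²) ≈ 3.7.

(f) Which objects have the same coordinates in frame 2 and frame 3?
none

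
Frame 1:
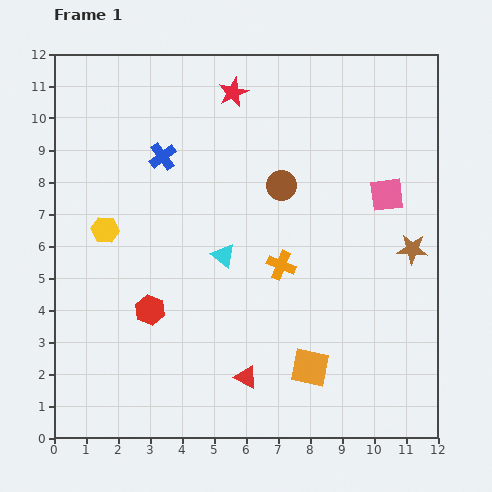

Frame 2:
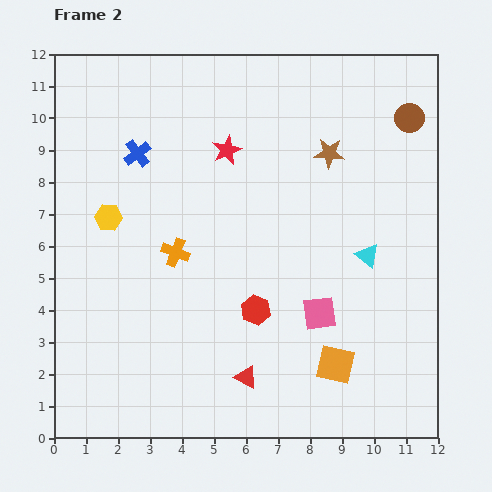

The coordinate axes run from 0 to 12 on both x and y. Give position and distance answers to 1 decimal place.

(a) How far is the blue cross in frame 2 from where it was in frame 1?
0.8

The blue cross moved from (3.4, 8.8) to (2.6, 8.9), a distance of √(0.8² + 0.1²) ≈ 0.8.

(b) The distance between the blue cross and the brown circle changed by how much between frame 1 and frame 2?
+4.8

Distance in frame 1: 3.8. Distance in frame 2: 8.6.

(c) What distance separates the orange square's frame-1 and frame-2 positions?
0.8

The orange square moved from (8.0, 2.2) to (8.8, 2.3), a distance of √(0.8² + 0.1²) ≈ 0.8.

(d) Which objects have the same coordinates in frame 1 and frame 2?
the red triangle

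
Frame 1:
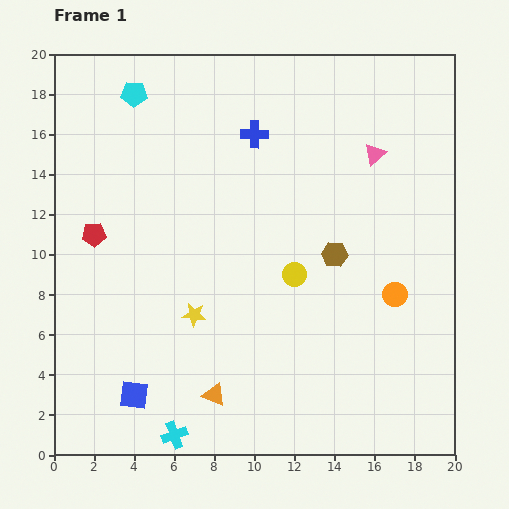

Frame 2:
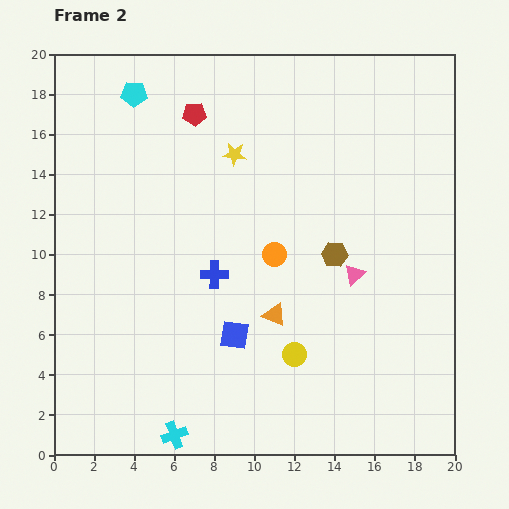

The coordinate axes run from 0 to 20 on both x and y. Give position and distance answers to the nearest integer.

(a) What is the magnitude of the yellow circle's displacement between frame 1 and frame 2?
4

The yellow circle moved from (12, 9) to (12, 5), a distance of √(0² + 4²) ≈ 4.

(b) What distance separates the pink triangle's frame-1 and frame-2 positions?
6

The pink triangle moved from (16, 15) to (15, 9), a distance of √(1² + 6²) ≈ 6.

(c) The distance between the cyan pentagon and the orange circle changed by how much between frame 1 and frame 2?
-5

Distance in frame 1: 16. Distance in frame 2: 11.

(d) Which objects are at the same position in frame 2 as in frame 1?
the brown hexagon, the cyan cross, the cyan pentagon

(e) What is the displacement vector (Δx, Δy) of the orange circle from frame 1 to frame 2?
(-6, 2)

The orange circle was at (17, 8) in frame 1 and (11, 10) in frame 2.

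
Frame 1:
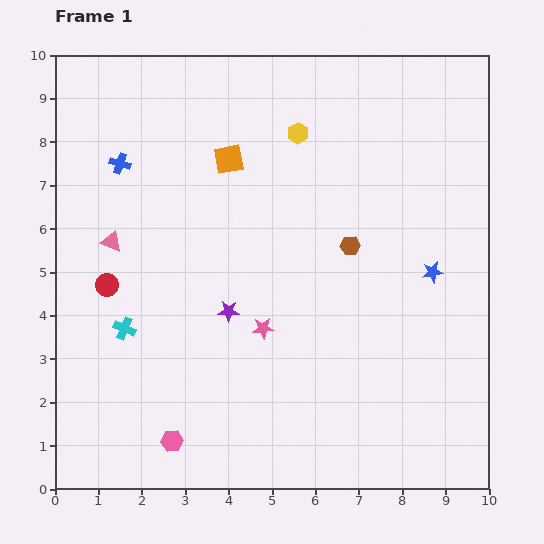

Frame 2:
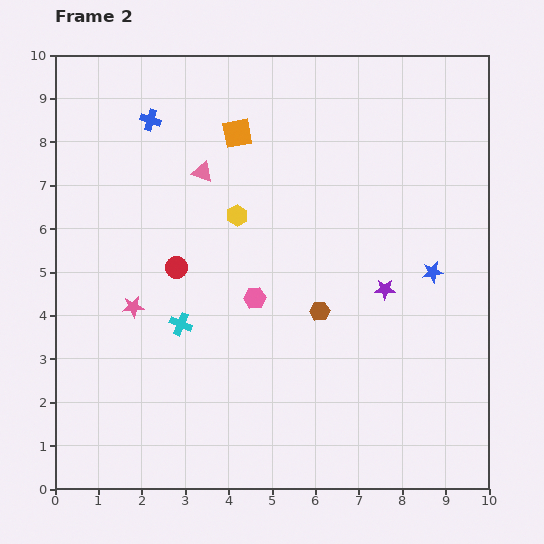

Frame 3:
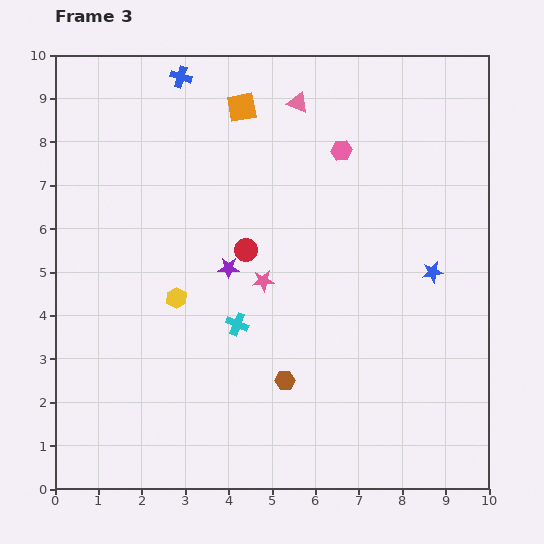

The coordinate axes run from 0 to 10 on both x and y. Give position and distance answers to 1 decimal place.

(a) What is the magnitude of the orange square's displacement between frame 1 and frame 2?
0.6

The orange square moved from (4.0, 7.6) to (4.2, 8.2), a distance of √(0.2² + 0.6²) ≈ 0.6.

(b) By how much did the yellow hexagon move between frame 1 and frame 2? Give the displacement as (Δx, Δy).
(-1.4, -1.9)

The yellow hexagon was at (5.6, 8.2) in frame 1 and (4.2, 6.3) in frame 2.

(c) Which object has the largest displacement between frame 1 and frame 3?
the pink hexagon

(moved 7.8; next 5.4)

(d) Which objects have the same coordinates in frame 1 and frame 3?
the blue star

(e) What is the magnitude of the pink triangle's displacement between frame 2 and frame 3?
2.7

The pink triangle moved from (3.4, 7.3) to (5.6, 8.9), a distance of √(2.2² + 1.6²) ≈ 2.7.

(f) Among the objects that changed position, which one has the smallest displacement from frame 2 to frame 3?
the orange square

(moved 0.6)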